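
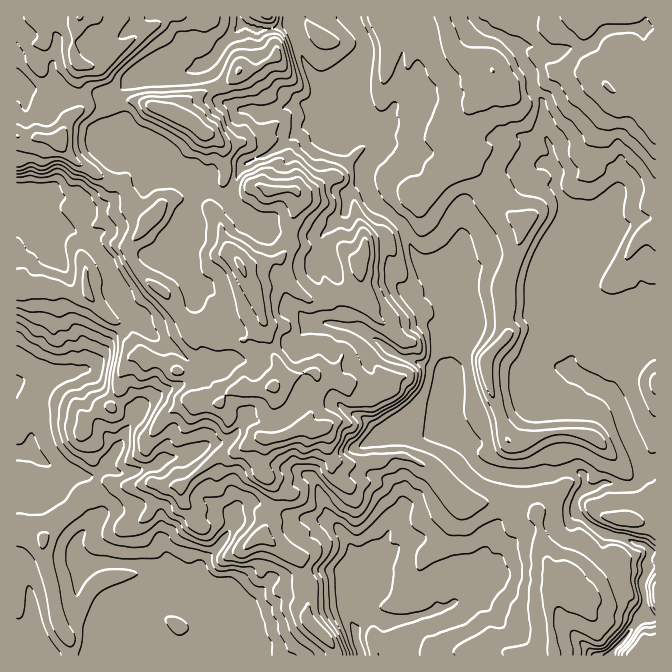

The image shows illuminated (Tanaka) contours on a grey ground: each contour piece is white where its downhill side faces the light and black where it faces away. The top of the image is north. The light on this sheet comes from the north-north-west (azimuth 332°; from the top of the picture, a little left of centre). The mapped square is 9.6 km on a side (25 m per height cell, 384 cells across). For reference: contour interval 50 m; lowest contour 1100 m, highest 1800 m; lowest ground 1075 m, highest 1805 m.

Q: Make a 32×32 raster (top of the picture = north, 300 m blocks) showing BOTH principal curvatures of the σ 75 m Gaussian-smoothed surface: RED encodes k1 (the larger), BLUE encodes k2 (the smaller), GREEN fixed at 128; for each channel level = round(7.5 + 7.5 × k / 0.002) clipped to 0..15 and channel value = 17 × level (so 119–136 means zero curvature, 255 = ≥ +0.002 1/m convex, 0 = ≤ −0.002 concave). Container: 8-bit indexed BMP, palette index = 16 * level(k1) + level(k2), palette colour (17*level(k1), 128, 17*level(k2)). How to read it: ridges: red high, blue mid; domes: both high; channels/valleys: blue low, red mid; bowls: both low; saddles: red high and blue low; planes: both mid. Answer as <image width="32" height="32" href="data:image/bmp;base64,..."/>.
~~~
<image width="32" height="32" href="data:image/bmp;base64,Qk02CAAAAAAAADYEAAAoAAAAIAAAACAAAAABAAgAAAAAAAAEAAATCwAAEwsAAAABAAAAAAAAAIAAABGAAAAigAAAM4AAAESAAABVgAAAZoAAAHeAAACIgAAAmYAAAKqAAAC7gAAAzIAAAN2AAADugAAA/4AAAACAEQARgBEAIoARADOAEQBEgBEAVYARAGaAEQB3gBEAiIARAJmAEQCqgBEAu4ARAMyAEQDdgBEA7oARAP+AEQAAgCIAEYAiACKAIgAzgCIARIAiAFWAIgBmgCIAd4AiAIiAIgCZgCIAqoAiALuAIgDMgCIA3YAiAO6AIgD/gCIAAIAzABGAMwAigDMAM4AzAESAMwBVgDMAZoAzAHeAMwCIgDMAmYAzAKqAMwC7gDMAzIAzAN2AMwDugDMA/4AzAACARAARgEQAIoBEADOARABEgEQAVYBEAGaARAB3gEQAiIBEAJmARACqgEQAu4BEAMyARADdgEQA7oBEAP+ARAAAgFUAEYBVACKAVQAzgFUARIBVAFWAVQBmgFUAd4BVAIiAVQCZgFUAqoBVALuAVQDMgFUA3YBVAO6AVQD/gFUAAIBmABGAZgAigGYAM4BmAESAZgBVgGYAZoBmAHeAZgCIgGYAmYBmAKqAZgC7gGYAzIBmAN2AZgDugGYA/4BmAACAdwARgHcAIoB3ADOAdwBEgHcAVYB3AGaAdwB3gHcAiIB3AJmAdwCqgHcAu4B3AMyAdwDdgHcA7oB3AP+AdwAAgIgAEYCIACKAiAAzgIgARICIAFWAiABmgIgAd4CIAIiAiACZgIgAqoCIALuAiADMgIgA3YCIAO6AiAD/gIgAAICZABGAmQAigJkAM4CZAESAmQBVgJkAZoCZAHeAmQCIgJkAmYCZAKqAmQC7gJkAzICZAN2AmQDugJkA/4CZAACAqgARgKoAIoCqADOAqgBEgKoAVYCqAGaAqgB3gKoAiICqAJmAqgCqgKoAu4CqAMyAqgDdgKoA7oCqAP+AqgAAgLsAEYC7ACKAuwAzgLsARIC7AFWAuwBmgLsAd4C7AIiAuwCZgLsAqoC7ALuAuwDMgLsA3YC7AO6AuwD/gLsAAIDMABGAzAAigMwAM4DMAESAzABVgMwAZoDMAHeAzACIgMwAmYDMAKqAzAC7gMwAzIDMAN2AzADugMwA/4DMAACA3QARgN0AIoDdADOA3QBEgN0AVYDdAGaA3QB3gN0AiIDdAJmA3QCqgN0Au4DdAMyA3QDdgN0A7oDdAP+A3QAAgO4AEYDuACKA7gAzgO4ARIDuAFWA7gBmgO4Ad4DuAIiA7gCZgO4AqoDuALuA7gDMgO4A3YDuAO6A7gD/gO4AAID/ABGA/wAigP8AM4D/AESA/wBVgP8AZoD/AHeA/wCIgP8AmYD/AKqA/wC7gP8AzID/AN2A/wDugP8A/4D/AIeE5YSHh4eHl4eHd3WVc/XU0LaXp6eoqKeWt6egsOD5h6P4hHaHh4iYh4d2hZb594CzhJWGh3eXhYa3lLfqsKCGxaWWdYeYh4eHd3WGpveEcpenp4V1dYaHlqeXqKjHkITWlZa3lYaWhoVzhaSW96Zzd3eXl4aGdXWGqJioltewhOZ0doSUhXWFgvajdKT2g3N2hpendnZ3dYa4qJeW2HCW6GSVppamg5TDwPnm1qfYkoWFhaaWh3WGlreGp7PAgKe3tnKl6cdy1+qgg+d1lIGhtYSWl5endYaXppSgwPb2hnantoODo5P2hXOCsqTGgNjIdWOGl8m2tqi4k9TYqIaHh4alxtb49/iEhJP41qOh+LaVdJbnl4aFhJXngIGhlZeEgqOQscCApPa1pOVxYOXV1dbV+Kd1g5KTg5NztteDk4W22ZSA+YOTccLn6MW35YBwo7WEhYaT+uilhMb4gpemhLjYpLDV5bZj1qG0tdj656FwhXZ3h4P3ldbm16WDl5eEuMb4lGDV6fbXc6WVpZKw5uaRhHeFxNVldYWFhnW3hoWUhbHlhIGylbbn6LeWtcim2PqgdoL3hXaHh4eGhciGhINicfjY9sSEYpOExramp5XG46F1kflkhnd3h4eFtnSnp3Vw5raBpae2psVihLe4pID21YST5feEdoeHh4eGhKeWhMbEcpW3p4WW6caBgYGR97aChnV09qSXhoeIh4emhqXH1oJz95WGhabWYca2p8fHhJaFdoX4dHaGl4eHdtjow+iEgfjohHV096XFpZak5nOUhYaGlvh0dneGt5eGpnRy+IDVtXWGpbb4pMZkhab5grVzhod115V1d4aVx4aXhqWysviUhoaU+KZz55WTtvm0kaaGdnaW13N3h3TGpod2haaElPiUdYXVcmTFlIGD97SQuIZ1d5fplXWHdoTFhnWmc5THpfiUx5KTpaTZx6GSgbi4hnSXtqfXg5Z1lreBcYKD9cZ0pYWEwvb59+rUtIGomKe3laaHdYSlqIZkptbG0/ejlYaFhHP0YLOlpabUg4eHh5eYl4Z2dYWnlnSm1+f5Y3V3dXOU2PfloqN0ZIandYeHh5eXl4Z0hqeWdLillfZjdHSTpff5lJWlt3R2h4Z2h4iXl4aFpnKHh6eVuIaGpea10/n42JNwcZKkdHeHhaaGd4enl5jIgJiHmKeXhJSTopGQkYKU1PW4lrXDdYeEx4Z2doeYyKGll5i4l4eltcb5+INyhIRhtvnm+ICXhXLnhoaHp7m4gMenqJeHd5W2w4SV56WEhqagptf1kbm3cfeFh6eWp5GDlYOTppiGlZalx6aWxrWmuKWA8ICmpYSjxoaHt4WDpqeXmKiElYY="/>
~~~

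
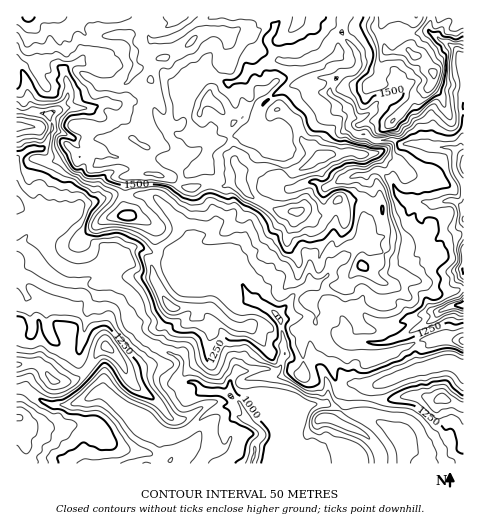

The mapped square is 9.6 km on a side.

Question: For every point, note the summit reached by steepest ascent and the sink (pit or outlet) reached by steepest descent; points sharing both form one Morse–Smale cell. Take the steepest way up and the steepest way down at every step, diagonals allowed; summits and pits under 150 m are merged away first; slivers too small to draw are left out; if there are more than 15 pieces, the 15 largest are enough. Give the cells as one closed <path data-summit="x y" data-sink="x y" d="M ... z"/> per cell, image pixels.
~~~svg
<path data-summit="28 17" data-sink="253 458" d="M346 16l-330 1 0 228 12 4 10 14 18 15 12 5 14 0 16 13 11 0 10 5 10 20 16 19 36 20 1 7-5 10 3 7 14-2 9 10 17 0 8 2 8 6 5 5 5 13 16 15 0 4-7 7-3 20 171 0 0-4-3-4-12-4 1-10-4-6-38-20 0-23 5-6 7-3 61-22 8-1 16 7-1-28-25 2-4-3-10 0-48 19-14-4-18 2-12-8-9-8-7-17 0-11-6-7-1-6 21-13 13 2 15-20 20-6 8-13 1-8-9-58-10-12-6-16 9-17-7-4-6 1-10-8 3-9-1-8-7-8-13-8 0-5 6-11 7-5 10-1 5-5-1-14-15-20z"/><path data-summit="53 381" data-sink="253 458" d="M21 246l-5 0 1 143 9 0 8 7 16 8 21 0 14-4 13-8 10 2 36 30 18 10-1 21-4 9 95-1 3-19 7-7 0-4-16-15-5-13-5-5-8-6-8-2-17 0-9-10-14 2-3-7 5-10-1-7-36-20-16-19-10-20-10-5-11 0-16-13-14 0-12-5-18-15-10-14z"/><path data-summit="28 17" data-sink="463 271" d="M371 138l-9 17 6 16 10 12 9 58-1 8-7 13-17 4 17 15 9 3 7 0 7-6 5 0 16 4 10 12 30-5 1-142-9 3-3-2-22-1-16-4-14 1-7-4-18 1z"/><path data-summit="28 17" data-sink="463 305" d="M362 266l-11 10-8 12-13-2-21 13 1 6 6 7 0 11 7 17 9 8 12 8 18-2 14 4 48-19 10 0 4 3 26-2-1-51-30 5-10-12-16-4-5 0-7 6-7 0-9-3z"/><path data-summit="17 418" data-sink="253 458" d="M26 389l-10 1 1 74 138 0 3-4 3-5 1-21-18-10-36-30-10-2-13 8-14 4-21 0-16-8z"/><path data-summit="442 398" data-sink="253 458" d="M448 361l-39 11-37 15-5 6 0 23 38 20 4 6 0 9 11 5 4 8 40-1 0-94z"/><path data-summit="414 56" data-sink="253 458" d="M384 16l-38 1-4 16 15 20 1 14-5 5-10 1-7 5-6 11 0 5 13 8 8 10-3 15 10 8 6-1 7 4 6-6 9-5 33-35 11-5 4-7 0-7-14-16-6-1-5-6-13 2-10-2-5-18z"/><path data-summit="414 56" data-sink="463 305" d="M461 16l-76 0-4 11 4 21 3 4 21-2 5 6 12 5 4 9 4 3-3 14 10 8 3 11 5 8 15-2 0-90-2-1z"/><path data-summit="414 56" data-sink="463 271" d="M431 85l-12 7-11 13-22 22-9 5-5 7 3 2 18-1 7 4 14-1 16 4 22 1 3 2 8-3 1-34-15 1-5-8-3-11z"/>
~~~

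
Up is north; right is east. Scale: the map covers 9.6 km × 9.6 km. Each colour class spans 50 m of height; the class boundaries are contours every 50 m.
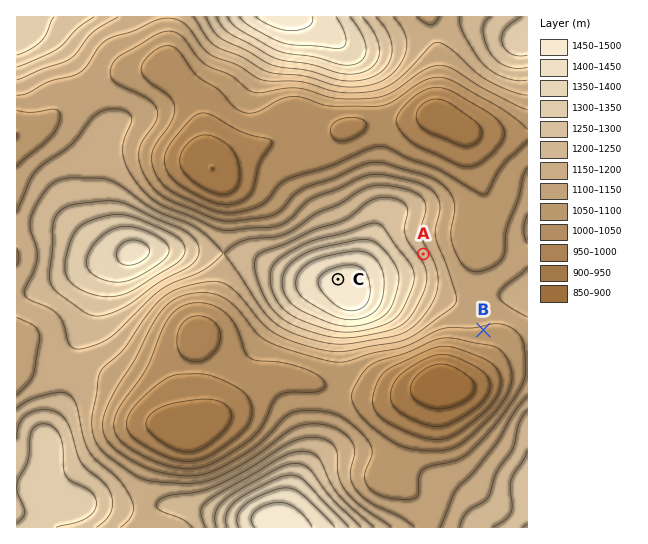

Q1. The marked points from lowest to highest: B A C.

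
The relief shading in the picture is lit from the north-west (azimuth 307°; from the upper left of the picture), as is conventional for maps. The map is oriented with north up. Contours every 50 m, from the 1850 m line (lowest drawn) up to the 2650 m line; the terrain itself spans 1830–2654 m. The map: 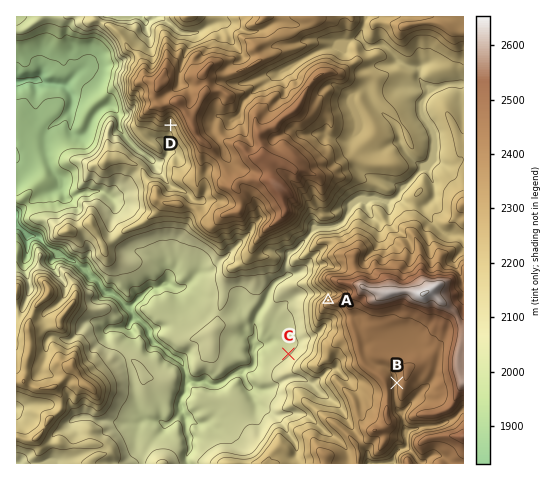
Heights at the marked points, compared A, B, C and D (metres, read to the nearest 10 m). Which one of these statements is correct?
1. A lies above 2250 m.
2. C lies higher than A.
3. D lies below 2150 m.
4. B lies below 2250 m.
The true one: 1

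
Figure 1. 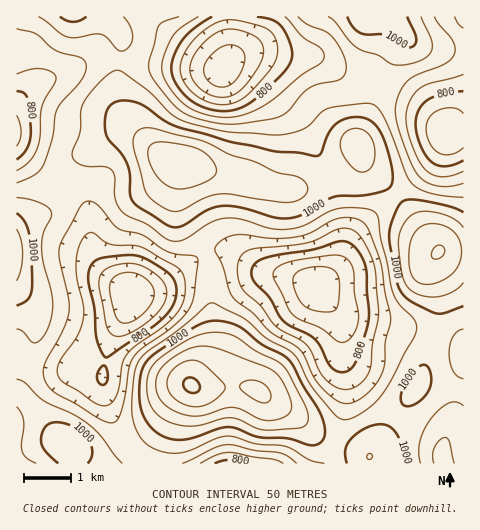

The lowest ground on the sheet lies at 620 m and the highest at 1210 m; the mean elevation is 930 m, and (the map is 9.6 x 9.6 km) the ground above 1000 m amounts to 23.5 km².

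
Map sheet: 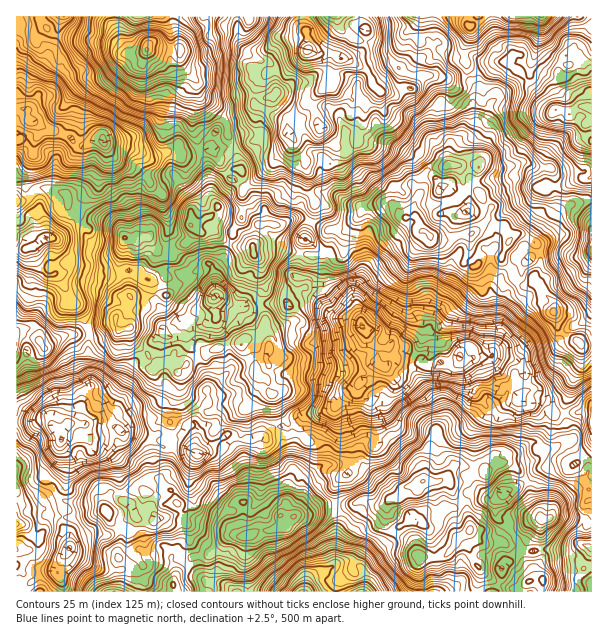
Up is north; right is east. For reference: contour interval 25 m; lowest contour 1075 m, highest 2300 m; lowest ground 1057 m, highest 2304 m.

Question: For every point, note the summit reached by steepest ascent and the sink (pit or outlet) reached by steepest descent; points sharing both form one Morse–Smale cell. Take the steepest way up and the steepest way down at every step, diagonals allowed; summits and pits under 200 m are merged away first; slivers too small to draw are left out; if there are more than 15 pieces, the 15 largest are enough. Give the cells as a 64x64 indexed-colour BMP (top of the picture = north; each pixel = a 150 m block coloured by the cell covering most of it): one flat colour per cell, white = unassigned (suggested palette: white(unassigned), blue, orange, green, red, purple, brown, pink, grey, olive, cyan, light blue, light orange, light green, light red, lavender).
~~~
<image width="64" height="64" href="data:image/bmp;base64,Qk12CAAAAAAAAHYAAAAoAAAAQAAAAEAAAAABAAQAAAAAAAAIAAATCwAAEwsAABAAAAAAAAAA////ALR3HwAOf/8ALKAsACgn1gC9Z5QAS1aMAMJ34wB/f38AIr28AM++FwDox64AeLv/AIrfmACWmP8A1bDFAAAABmZmYAAAAN3d3d3d3d0AAAAO7u7u7u7oiIiIiIiIAAAGZmZgAAAA3d3d3d3d3dAAAA7u7u7u7uiIiIiIiIAAAAZmZmAAAADd3d3d3d3d3dAA7u7u7u7u6IiIiIiIgAAABmZmYAAAAA3d3d3d3d3d3u7u7u7u7u7oiIiIiIiAAAAAZmZgAAAAAADd3d3d3d3e7u7u7oiI7oiIiIiIiIgAAABmZmYAAAAAAA3d3d3d3d3u7u7uiIiOiIiIiIiIgAAAAGZmZgAAAAAAAAbd3d3d3e7u7oiIiIiIiIiIiIiAAAAGZmZgAAAAAABmBmZm3d3d7u7oiIiIiIiIiIiIiIAAAAZmZgAAAAAGZmYGZmYN3d3u7uiIiIiIiIiIiACAAAAABmZmAAAAAGZmZgZmZgAAAO7u6IiIiIiIiIiIAAAAAAAGZmYAAAAAZmZmZmZmAAAAVVVViIiIiIiIiIAAAAAAAAZmZmZmAAZmZmZmZmYAAABVVVVYiIiIiIiIgAAAAAAAAGZmZmZgZmZmZmZmZgAAAFVVVVVVWIiIiIiAAAAAAAAAZmZmZmZmZmZmZmZmYAAABVVVVVVViIiIiAAAAAAAAABmZmZmZmZmZmZmZmYAAAAFVVVVVVVVVVWIgAAAAAAABmZmZmZmZmYGZmZmZgAAAAVVVVVVVVVVVVWIAAAAAAAGZmZmZmYAAABmZmZmAAAABVVVVVVVVVVVVVhQAAAAAAAGZmZmmQAAAAAACWAAAAAFVVVVVVVVVVVVVVAAAAAAAAmZmZmZAAkAAAAJm7AAAFVVVVVVVVVVVVVVVQAAAAAACZmZmZmZmQAAAAmbuwAAVVVVVVVVVVVVVVVVAAAAAAAJmZmZmZmZkAAAmZu7u7VVVVVVVVVVVVVVVVEREQAAAACZmZmZmZmZAAmZm7u7u1VVVVVVVVVVAFURERERAAAAAJmZmZmZmZmZmZm7u7u7u1VVVVVVVVAAUBEREREAAAAAmZmZmZmZmZmZmbu7u7u7VVVVVVVVAAUAAREREQAAAACZmZmZmZmZmZmQu7u7u7u1VVVVVVUAVQARERERAAAAAJmZmZmaqZmZmZALu7u7u7sAVREREABQABEREREAAAAAmZmZmqqqqZmZkAu7u7u7uwAREREREREREREREQAAAACZmZqqqqqqqpkAC7u7u7u7EREREREREREREREXAAAAAAmZmqqqqqqqqqALu7u7u7ERERERERERERERF3cAAAAAAJqqqqCqqqqqqru7u7u7ERERERERERERERF3dwAAAAAACqqqqqqqqqqqu7u7uxEREREREREREREREXd3AAAAAAAAqqqqqqqqqqu7u7sBERERERERERERERERd3cAAAAAAAAKqqqqqqqqq7sAABERERERERERERERERd3dwAAAAAAAAAACqqqqqqru7AAERERERERERERERERd3d3AAAAAAAAAAAKqqqqqqu7sAEREREREREREREREUF3d3cAAAAAAAAAAKqqqqqqq7uxEREREREREREREREURHd3dwAAAAAAAAAAqqqqqqqru7ERERERERERERFBEUREd3d3AAAAAAAAAACqqqqqqqu7u0QREREREREREURERER3d3cAAAAAAMAADMqqqqqv////RBERERERERERRERERHd3dwAAAADMzMzMzMqqr/////9EQRERERERREFERERHd3d3AAAAAMzMzMzMzP////////REQRERERREREREd3d3d3cAAAAADMzMzMzMz///////9EREERERRERERHd3d3d3dwAAACzMzMzMzMzM///////0REQREURERERER3d3d3d3AAAALMzMzMzMzMz///////RERERERERERER3d3d3d3ciAAIiLMzMzMzMzP//////9ERERERERERER3d3d3d3dyIiIiIszMzCLMzM//T///9ERERERERERERHd3d3cAB3IiIiIizMzCIiLMzERE///0REREREREREREd3d3dwAAAiIiIiIswiIiIszMAERP//RERERERERER3R3d3d3AAACIiIiIiwiIiIizMAERET/9ERERERERERHd3d3d3cAAAIiIiIiIiIiIiIiIgRERE9ERENEREREREd3d3d3d3AAAiIiIiIiIiIiIiIiIzMzNEREMzRERERERHd3d3d3dwACIiIiIiIiIiIiIiIjMzMzNEMzNERERERERHd3d3d3dwIiIiIiIiIiIiIiIjMzMzMzMzMzREREREREd3d3d3d3AiIiIiIiIiIiIiIjMzMzMzMzMzNERERERER3d3d3cAACIiIiIiIiIiIiIjMzMzMzMzMzM0REREM0RHd3d3cAAAIiIiIiIiIiIiIjMzMzMzMzMzMzMzREMzREd3d3cAAAAiIiIiIiIiIiIiMzMzMzMzMzMzMzMzMzNER3d3cAAAACIiIiIiIiIiIiMzMzMzMzMzMzMwAzMwAAAHd3cAAAAAIiIiIiIiIiIiIzMzMzMzMzMzMwAAMzAAAAB3cAAAAAAiIiIiIiIiIiIzMzMzMzMzMzMwAAAAMAAAAAAAAAAAACIiIiIiIjMyIjMzMzMzMzMzMzMwAAAzAAAAAAAAAAAAIiIiIiIiMzMzMzMzMzMzMzMzMzAAAAAAAAAAAAAAAAAiIiIiIiMzMzMzMzMzMzMzMzMzMAAAAAAAAAAAAAAAACIiIiIiIzMzMzMzMzMzMzMzMzMAAAAAAAAAAAAAAAAA"/>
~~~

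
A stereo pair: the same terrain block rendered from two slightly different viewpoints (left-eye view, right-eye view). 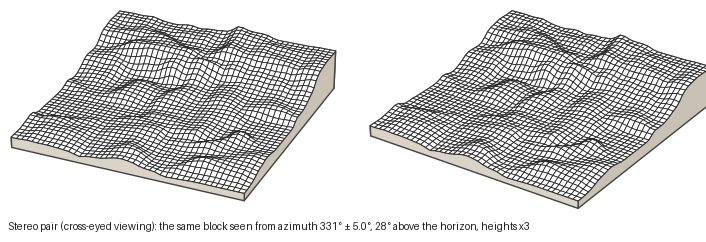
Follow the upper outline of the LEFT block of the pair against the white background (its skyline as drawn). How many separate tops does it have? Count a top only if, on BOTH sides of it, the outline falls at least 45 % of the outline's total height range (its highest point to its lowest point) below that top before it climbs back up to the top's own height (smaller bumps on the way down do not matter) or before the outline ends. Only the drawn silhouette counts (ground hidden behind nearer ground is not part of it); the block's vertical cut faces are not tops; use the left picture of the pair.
0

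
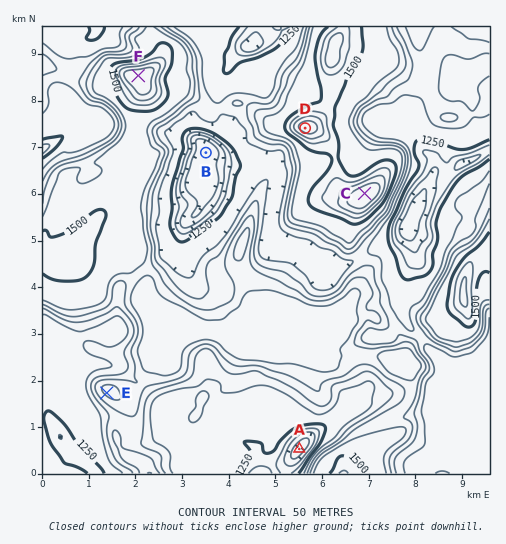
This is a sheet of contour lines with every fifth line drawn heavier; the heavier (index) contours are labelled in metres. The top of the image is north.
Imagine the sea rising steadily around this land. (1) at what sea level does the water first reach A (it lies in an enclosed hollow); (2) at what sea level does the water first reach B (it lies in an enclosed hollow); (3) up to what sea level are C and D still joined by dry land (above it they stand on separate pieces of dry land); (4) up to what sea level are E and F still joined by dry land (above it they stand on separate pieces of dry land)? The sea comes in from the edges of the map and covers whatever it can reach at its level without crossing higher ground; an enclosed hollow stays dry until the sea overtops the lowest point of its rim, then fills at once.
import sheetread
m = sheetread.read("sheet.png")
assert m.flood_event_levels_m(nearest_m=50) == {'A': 1200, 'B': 1300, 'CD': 1500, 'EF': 1400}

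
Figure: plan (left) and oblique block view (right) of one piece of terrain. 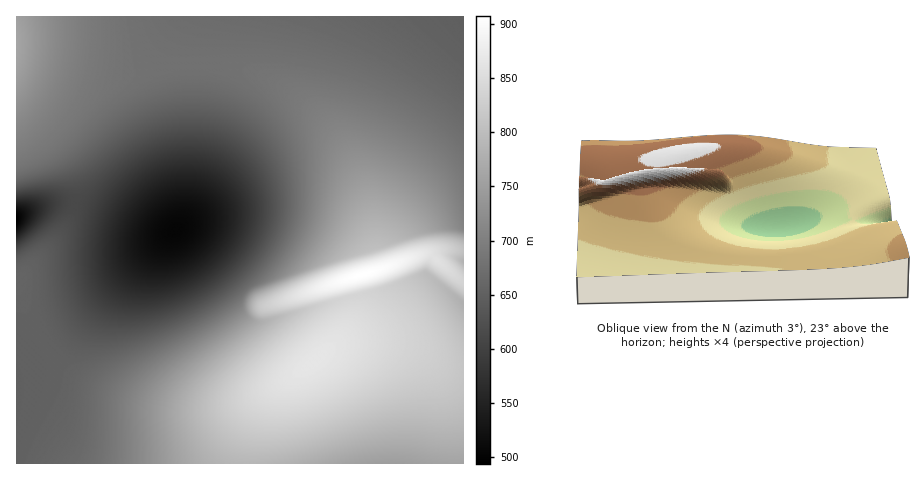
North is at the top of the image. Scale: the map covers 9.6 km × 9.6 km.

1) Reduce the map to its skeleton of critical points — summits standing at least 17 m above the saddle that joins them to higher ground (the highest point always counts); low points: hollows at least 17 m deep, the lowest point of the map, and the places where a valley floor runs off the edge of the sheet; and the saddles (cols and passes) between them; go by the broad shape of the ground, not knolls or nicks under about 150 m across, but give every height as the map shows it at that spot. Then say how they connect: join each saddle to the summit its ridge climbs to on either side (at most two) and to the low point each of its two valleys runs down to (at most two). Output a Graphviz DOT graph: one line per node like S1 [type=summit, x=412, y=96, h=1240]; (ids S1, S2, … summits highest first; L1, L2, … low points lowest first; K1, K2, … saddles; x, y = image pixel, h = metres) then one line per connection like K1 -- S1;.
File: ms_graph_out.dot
graph terrain {
  S1 [type=summit, x=363, y=274, h=907];
  S2 [type=summit, x=315, y=361, h=866];
  S3 [type=summit, x=17, y=45, h=762];
  L1 [type=low, x=17, y=220, h=494];
  L2 [type=low, x=175, y=230, h=504];
  L3 [type=low, x=461, y=19, h=648];
  L4 [type=low, x=390, y=463, h=750];
  L5 [type=low, x=463, y=304, h=778];
  K1 [type=saddle, x=349, y=300, h=841];
  K2 [type=saddle, x=248, y=463, h=790];
  K3 [type=saddle, x=187, y=63, h=677];
  K4 [type=saddle, x=75, y=203, h=612];
  K1 -- S1;
  K1 -- S2;
  K1 -- L2;
  K1 -- L5;
  K2 -- S2;
  K2 -- L2;
  K2 -- L4;
  K3 -- S1;
  K3 -- S3;
  K3 -- L2;
  K3 -- L3;
  K4 -- S3;
  K4 -- L1;
  K4 -- L2;
}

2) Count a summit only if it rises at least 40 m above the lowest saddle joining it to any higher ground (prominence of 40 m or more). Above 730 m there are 1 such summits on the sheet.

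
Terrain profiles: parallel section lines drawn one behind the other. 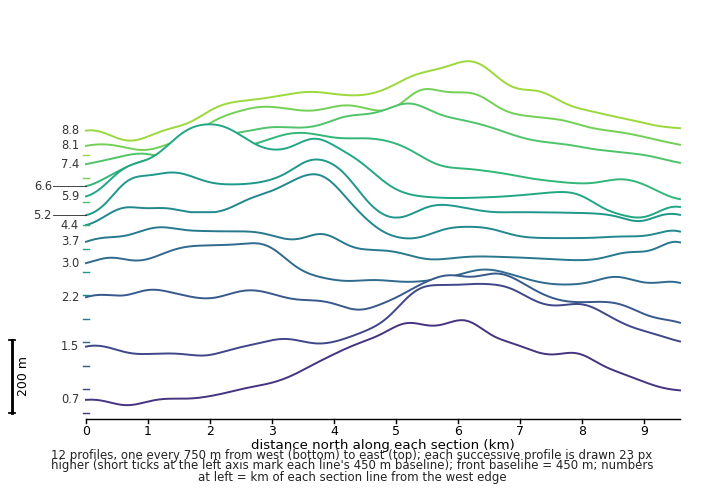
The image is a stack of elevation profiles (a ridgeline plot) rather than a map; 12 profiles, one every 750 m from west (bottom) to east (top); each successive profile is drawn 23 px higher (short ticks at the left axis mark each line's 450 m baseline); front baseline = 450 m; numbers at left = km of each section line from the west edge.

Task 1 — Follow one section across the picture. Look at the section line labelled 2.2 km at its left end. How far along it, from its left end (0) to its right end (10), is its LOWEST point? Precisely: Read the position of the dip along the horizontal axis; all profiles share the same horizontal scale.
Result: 10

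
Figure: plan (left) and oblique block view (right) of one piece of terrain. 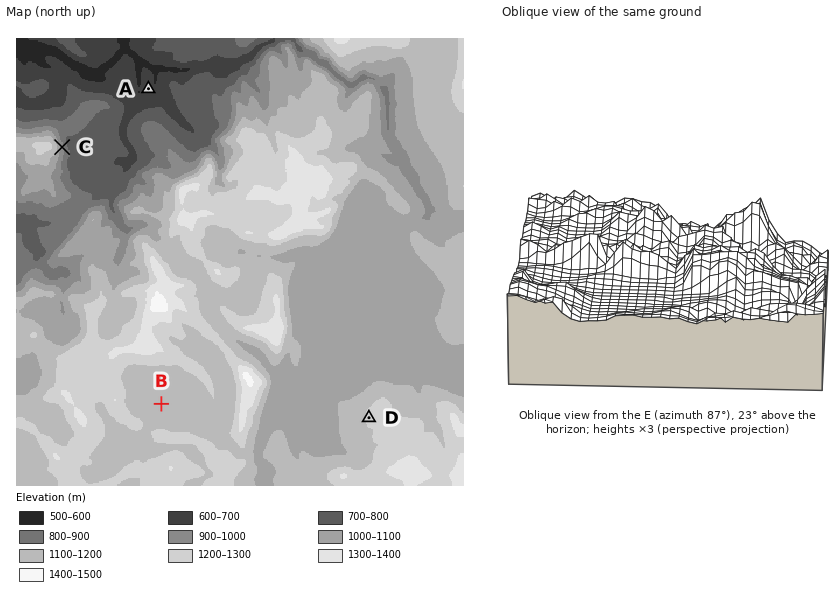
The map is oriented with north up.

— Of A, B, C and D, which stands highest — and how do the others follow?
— D B C A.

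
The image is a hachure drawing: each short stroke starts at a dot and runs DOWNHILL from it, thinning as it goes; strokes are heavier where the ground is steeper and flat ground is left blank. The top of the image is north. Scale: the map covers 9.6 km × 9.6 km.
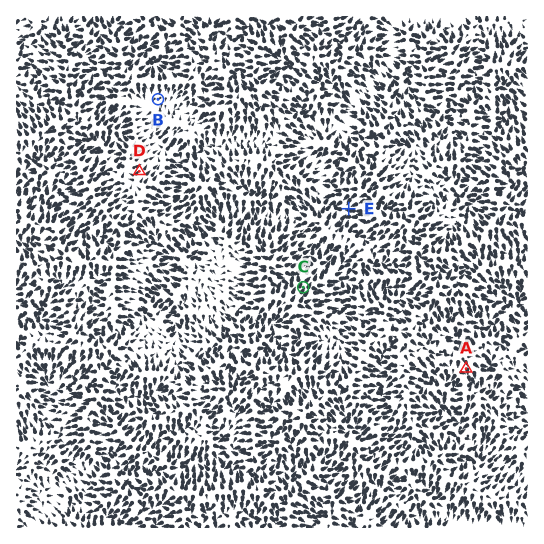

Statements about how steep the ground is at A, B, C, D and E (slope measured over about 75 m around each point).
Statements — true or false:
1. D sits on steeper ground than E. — false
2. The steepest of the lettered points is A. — false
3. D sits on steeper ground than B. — true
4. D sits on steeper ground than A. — false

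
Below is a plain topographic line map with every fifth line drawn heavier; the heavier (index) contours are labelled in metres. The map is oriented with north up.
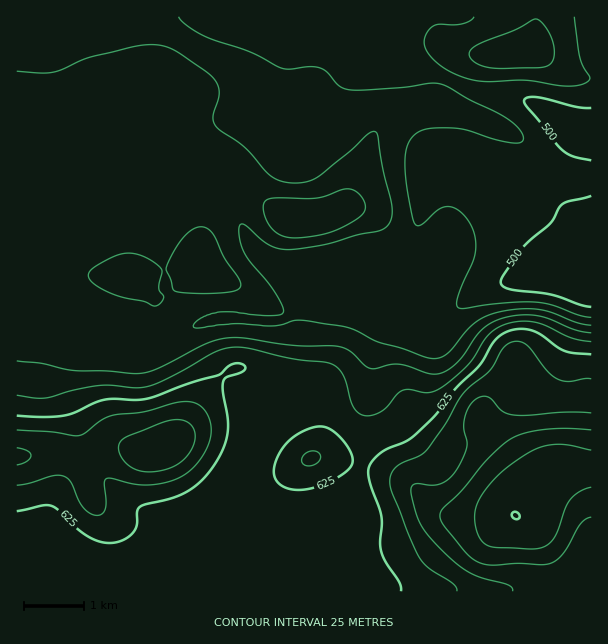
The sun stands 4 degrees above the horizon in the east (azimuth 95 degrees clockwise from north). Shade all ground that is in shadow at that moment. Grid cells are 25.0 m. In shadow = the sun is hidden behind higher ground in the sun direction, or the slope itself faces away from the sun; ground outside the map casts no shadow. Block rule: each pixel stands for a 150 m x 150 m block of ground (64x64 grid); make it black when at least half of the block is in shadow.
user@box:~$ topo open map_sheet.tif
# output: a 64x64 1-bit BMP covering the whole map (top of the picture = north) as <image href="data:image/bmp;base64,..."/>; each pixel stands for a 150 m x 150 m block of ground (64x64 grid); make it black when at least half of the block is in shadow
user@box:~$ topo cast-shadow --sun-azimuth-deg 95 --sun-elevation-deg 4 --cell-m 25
<image width="64" height="64" href="data:image/bmp;base64,Qk0+AgAAAAAAAD4AAAAoAAAAQAAAAEAAAAABAAEAAAAAAAACAAATCwAAEwsAAAIAAAAAAAAA////AAAAAAAAAAAAAAAAAAAAAAAAAAAAAAAAAAAAAAAAAAAAAAAAAAAAAAAAAAAAAAAAAAAAAAAAAAAAADwAAAAAAAAA/AAAAAAAAAH4AAAAAAAAAfgAAAAAAAAB8AAAAAAAAAPg4AAAAAAAAeDwAAAAAAAAwPAAAAAAAAAAMAAAAAAAAAAAAAAAAAAAAAAAAAAAAAAPAAAAAAAAAA+AAAAAAAAAH8AAAAAAAAAfwAAAAAAAAA/gAAAAAAAAD+AAAAAAAAAH8AAAAAAAAAf4AAAAAAAAB/wAAAAYAAAP/AAAAAAAAB/8AAAAAAAAD/4AAAAAAAAH/gAAAAAAAAD+AAAAAAAAAAAAAAAAAAAAAAAAAAAAAAAAAAAAAAAAAAAAAAAAAAAAAAAAAAAAAAAAAAAAAAAAAAAAAAAAAAAAAAAAAAAAAAAAAAAAADgAAAAAAAAAMAAAAAAAAAAAAAAAAAAAAAAAAAAAAAAAAAAAAAAAAAAAAAAAAAAAAAAAAAAAAAAAAAAAAAAAAAAAAAAAAAAAAAAAAAAAAAAAAAAAAAAAAAAAAAAAAAAAAAAAAAAAAAAAAAAAAAAAAAAAAAAAAAAAAAAAAAAAAAAAAAAAAAAAAAAAAAAAAAAAAAAAAAAAAAAAAAAAAAAAAAAAAAAAAAAAAAAAAAAAAAAAAAAAAAAAAAAAAAAAAA=="/>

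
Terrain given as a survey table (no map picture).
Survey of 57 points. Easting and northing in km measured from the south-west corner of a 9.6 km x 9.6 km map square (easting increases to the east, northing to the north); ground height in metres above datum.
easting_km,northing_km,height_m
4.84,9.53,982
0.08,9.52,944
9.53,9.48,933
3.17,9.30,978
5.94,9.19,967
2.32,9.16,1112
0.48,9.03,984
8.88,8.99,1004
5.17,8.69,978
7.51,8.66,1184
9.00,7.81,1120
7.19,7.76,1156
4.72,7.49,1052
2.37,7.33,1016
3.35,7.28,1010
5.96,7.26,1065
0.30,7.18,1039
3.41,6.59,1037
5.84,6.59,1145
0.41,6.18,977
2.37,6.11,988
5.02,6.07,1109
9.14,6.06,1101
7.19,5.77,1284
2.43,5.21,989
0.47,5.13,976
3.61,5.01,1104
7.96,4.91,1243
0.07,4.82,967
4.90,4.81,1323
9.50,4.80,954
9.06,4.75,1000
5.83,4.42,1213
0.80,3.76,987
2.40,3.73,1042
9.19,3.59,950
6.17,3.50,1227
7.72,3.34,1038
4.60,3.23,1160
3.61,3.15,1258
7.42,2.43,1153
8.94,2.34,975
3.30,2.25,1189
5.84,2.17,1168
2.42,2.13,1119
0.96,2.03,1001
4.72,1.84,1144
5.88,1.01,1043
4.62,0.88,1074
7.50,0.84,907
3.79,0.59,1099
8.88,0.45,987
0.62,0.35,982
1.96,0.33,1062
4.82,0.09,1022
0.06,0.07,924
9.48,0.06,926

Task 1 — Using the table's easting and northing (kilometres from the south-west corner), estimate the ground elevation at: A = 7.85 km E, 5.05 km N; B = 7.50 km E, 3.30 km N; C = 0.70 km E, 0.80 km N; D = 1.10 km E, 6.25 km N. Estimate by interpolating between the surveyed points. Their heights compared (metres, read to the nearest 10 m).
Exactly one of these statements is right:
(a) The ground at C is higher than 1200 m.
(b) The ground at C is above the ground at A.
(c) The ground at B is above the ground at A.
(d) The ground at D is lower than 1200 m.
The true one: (d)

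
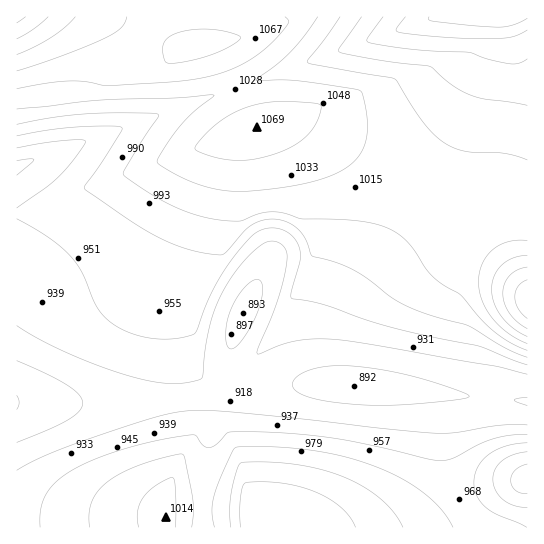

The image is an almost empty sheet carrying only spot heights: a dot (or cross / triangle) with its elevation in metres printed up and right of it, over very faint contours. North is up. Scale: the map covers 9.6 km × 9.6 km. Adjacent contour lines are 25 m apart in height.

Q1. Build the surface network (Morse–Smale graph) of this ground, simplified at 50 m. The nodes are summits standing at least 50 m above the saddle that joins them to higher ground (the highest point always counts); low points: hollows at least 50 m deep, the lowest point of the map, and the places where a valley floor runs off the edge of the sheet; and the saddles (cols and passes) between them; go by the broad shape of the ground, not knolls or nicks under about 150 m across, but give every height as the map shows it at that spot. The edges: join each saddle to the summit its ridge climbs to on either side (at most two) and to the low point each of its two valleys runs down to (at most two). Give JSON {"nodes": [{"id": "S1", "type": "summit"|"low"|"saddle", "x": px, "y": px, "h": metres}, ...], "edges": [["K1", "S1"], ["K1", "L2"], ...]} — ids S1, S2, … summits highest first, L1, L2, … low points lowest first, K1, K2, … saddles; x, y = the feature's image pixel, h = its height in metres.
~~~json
{"nodes": [
{"id": "S1", "type": "summit", "x": 17, "y": 17, "h": 1159},
{"id": "S2", "type": "summit", "x": 527, "y": 301, "h": 1119},
{"id": "S3", "type": "summit", "x": 275, "y": 523, "h": 1045},
{"id": "S4", "type": "summit", "x": 527, "y": 479, "h": 1037},
{"id": "L1", "type": "low", "x": 17, "y": 403, "h": 874},
{"id": "L2", "type": "low", "x": 499, "y": 17, "h": 877},
{"id": "K1", "type": "saddle", "x": 426, "y": 191, "h": 1009},
{"id": "K2", "type": "saddle", "x": 467, "y": 509, "h": 969},
{"id": "K3", "type": "saddle", "x": 183, "y": 398, "h": 921},
{"id": "K4", "type": "saddle", "x": 494, "y": 398, "h": 900}],
"edges": [["K1", "S1"], ["K1", "S2"], ["K1", "L1"], ["K1", "L2"], ["K2", "S3"], ["K2", "S4"], ["K2", "L1"], ["K3", "S1"], ["K3", "S3"], ["K3", "L1"], ["K4", "S2"], ["K4", "S4"], ["K4", "L1"]]}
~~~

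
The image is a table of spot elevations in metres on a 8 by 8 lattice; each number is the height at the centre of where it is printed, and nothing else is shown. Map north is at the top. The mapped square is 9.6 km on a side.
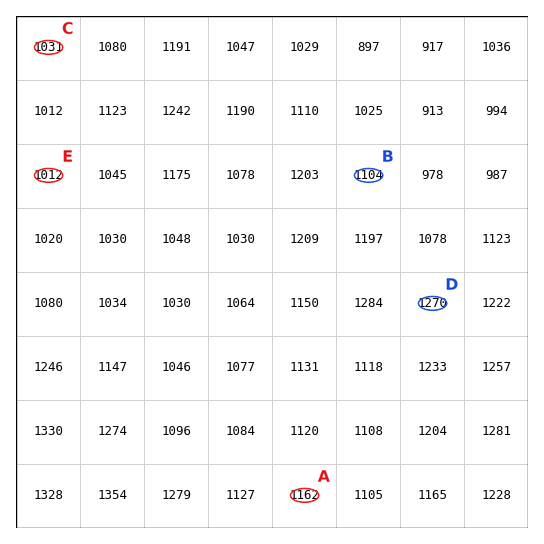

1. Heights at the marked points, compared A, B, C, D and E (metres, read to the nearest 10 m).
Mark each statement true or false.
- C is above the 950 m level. true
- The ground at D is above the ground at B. true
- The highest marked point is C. false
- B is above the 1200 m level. false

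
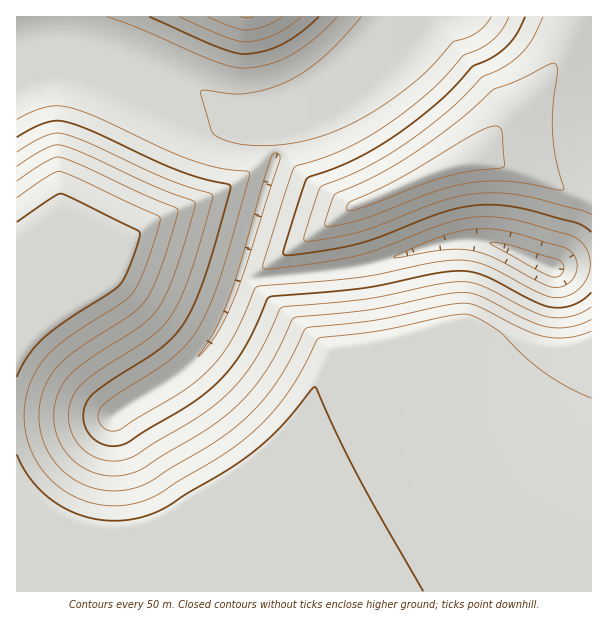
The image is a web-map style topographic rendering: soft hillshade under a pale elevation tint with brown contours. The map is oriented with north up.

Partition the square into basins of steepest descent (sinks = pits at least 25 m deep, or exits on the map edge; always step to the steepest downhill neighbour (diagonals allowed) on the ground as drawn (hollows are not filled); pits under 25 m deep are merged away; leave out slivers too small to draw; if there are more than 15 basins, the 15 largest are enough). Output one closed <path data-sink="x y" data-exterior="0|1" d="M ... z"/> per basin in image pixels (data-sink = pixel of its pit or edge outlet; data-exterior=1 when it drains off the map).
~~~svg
<path data-sink="453 17" data-exterior="1" d="M576 16l-560 1 1 563 118-45 30-13 75-48 21-17 25-25 27-37 18-36 0-6-69-60-4-14 1-7 89-64 87-38 23-7 12-1 16-16 19-27 20-17 23-27 18-33z"/><path data-sink="551 267" data-exterior="0" d="M591 16l-14 1-11 25-18 33-12 15-31 29-19 27-16 16-12 1-23 7-87 38-89 64-1 7 4 14 69 60 0 6-18 36-27 37-25 25-21 17-75 48-30 13-114 42-5 4 1 11 575-1z"/>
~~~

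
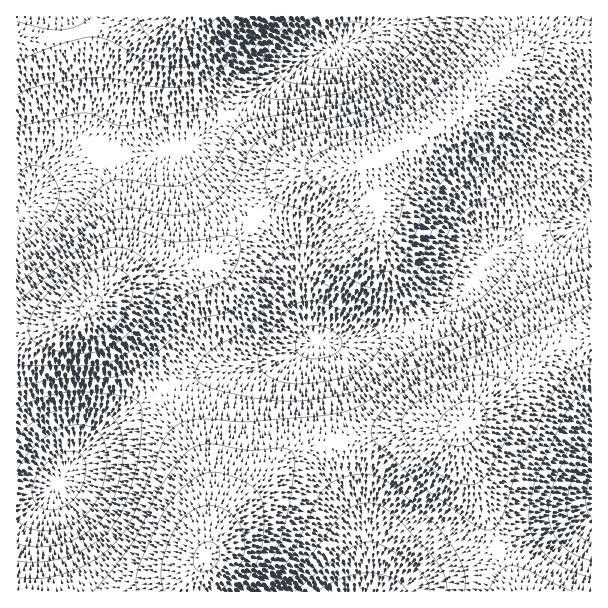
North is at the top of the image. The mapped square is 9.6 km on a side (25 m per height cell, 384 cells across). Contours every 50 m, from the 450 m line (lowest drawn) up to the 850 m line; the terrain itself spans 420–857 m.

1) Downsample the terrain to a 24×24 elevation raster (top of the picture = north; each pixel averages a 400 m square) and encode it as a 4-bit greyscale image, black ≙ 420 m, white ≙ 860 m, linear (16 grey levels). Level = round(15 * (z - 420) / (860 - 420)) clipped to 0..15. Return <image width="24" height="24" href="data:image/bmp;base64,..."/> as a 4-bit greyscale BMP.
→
<image width="24" height="24" href="data:image/bmp;base64,Qk2WAQAAAAAAAHYAAAAoAAAAGAAAABgAAAABAAQAAAAAACABAAATCwAAEwsAABAAAAAAAAAAAAAAABEREQAiIiIAMzMzAERERABVVVUAZmZmAHd3dwCIiIgAmZmZAKqqqgC7u7sAzMzMAN3d3QDu7u4A////AIiZrO7slkMjRXmqmFZorN/9qGREVomZdjNFi97tuXZVaJmYZCEkac3cuYdmiaqYUxASWKzLuoh4mruoZCESV5qqqpmZvMypdUMjV4mZmZmazd26hlREVnd3d3iKvd3Kl4d3d2ZmVVVoq8y7qKqqmHZlQzNGeKq7qrzcuYdmQyNFZniaqr3u25iHVDRWZVZ4mpzu3KmYdVZ4dURXeHm927qph3iahkRFZleauqqpmIm7l1RFVEVomYiZmZq8qGVVRERWd3eJmrvMuXZmVEVWZmZ4q7zMy5h3ZVVWZVVnmrvMzLqYdmZmZmZmeImrzNyph3d3d3dlVVVoq8y6mJiIiZl2QiI1ebzLqamZmruXQhATV5vMuqmqrN3JYyESNYq7ug=="/>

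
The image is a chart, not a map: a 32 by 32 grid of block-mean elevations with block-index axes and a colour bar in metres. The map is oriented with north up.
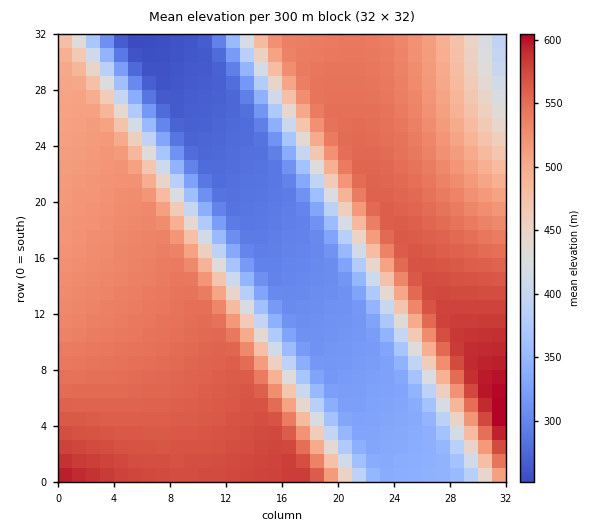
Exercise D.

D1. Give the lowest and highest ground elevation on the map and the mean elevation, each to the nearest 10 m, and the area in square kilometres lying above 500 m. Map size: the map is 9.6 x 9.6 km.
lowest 250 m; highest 610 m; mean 460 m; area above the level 50.8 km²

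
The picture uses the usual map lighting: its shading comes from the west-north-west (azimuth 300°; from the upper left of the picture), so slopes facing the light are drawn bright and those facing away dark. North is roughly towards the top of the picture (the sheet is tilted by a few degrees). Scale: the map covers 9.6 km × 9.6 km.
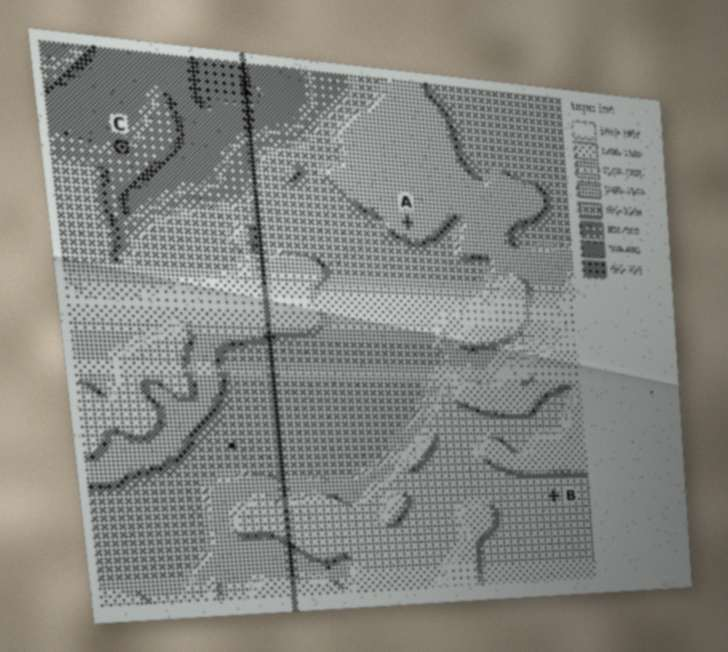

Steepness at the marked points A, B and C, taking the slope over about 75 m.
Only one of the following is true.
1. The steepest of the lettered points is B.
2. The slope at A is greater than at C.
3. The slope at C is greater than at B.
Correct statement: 3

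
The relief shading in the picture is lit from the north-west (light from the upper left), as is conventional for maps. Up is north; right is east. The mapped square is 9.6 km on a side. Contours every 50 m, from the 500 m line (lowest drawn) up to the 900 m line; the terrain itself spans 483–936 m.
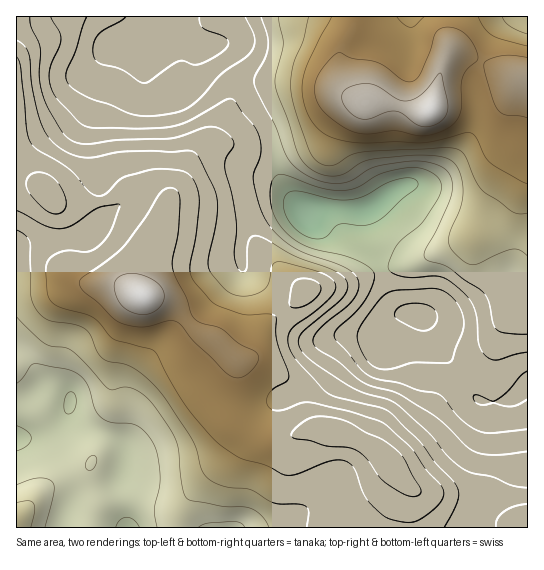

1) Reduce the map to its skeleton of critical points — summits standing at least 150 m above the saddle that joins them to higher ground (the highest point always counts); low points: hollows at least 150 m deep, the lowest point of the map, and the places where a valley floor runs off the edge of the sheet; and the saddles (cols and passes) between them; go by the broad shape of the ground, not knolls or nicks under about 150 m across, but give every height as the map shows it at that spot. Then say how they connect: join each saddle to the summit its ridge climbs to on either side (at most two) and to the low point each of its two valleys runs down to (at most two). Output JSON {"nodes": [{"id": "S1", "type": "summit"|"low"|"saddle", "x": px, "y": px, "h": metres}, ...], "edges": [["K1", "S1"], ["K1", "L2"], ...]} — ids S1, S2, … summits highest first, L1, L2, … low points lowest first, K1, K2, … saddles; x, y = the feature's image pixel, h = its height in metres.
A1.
{"nodes": [
{"id": "S1", "type": "summit", "x": 143, "y": 297, "h": 936},
{"id": "S2", "type": "summit", "x": 431, "y": 110, "h": 933},
{"id": "L1", "type": "low", "x": 419, "y": 317, "h": 483},
{"id": "L2", "type": "low", "x": 127, "y": 527, "h": 585},
{"id": "K1", "type": "saddle", "x": 383, "y": 523, "h": 798},
{"id": "K2", "type": "saddle", "x": 261, "y": 119, "h": 643}],
"edges": [["K1", "S1"], ["K1", "L1"], ["K1", "L2"], ["K2", "S1"], ["K2", "S2"], ["K2", "L1"]]}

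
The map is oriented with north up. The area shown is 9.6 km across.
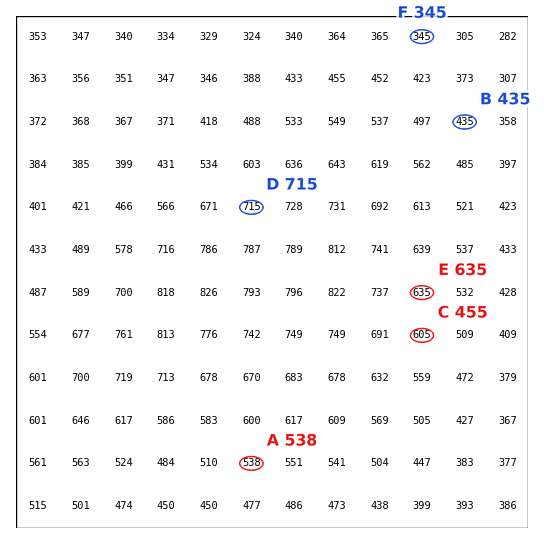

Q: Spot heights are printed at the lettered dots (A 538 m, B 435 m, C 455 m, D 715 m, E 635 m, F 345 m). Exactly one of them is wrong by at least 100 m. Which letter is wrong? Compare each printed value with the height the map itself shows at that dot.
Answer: C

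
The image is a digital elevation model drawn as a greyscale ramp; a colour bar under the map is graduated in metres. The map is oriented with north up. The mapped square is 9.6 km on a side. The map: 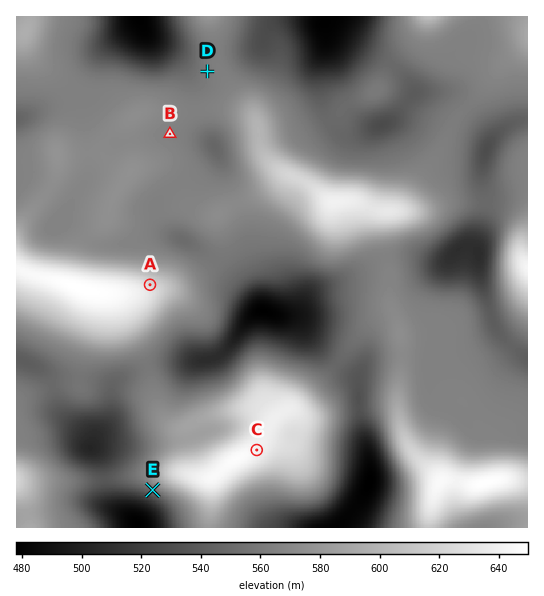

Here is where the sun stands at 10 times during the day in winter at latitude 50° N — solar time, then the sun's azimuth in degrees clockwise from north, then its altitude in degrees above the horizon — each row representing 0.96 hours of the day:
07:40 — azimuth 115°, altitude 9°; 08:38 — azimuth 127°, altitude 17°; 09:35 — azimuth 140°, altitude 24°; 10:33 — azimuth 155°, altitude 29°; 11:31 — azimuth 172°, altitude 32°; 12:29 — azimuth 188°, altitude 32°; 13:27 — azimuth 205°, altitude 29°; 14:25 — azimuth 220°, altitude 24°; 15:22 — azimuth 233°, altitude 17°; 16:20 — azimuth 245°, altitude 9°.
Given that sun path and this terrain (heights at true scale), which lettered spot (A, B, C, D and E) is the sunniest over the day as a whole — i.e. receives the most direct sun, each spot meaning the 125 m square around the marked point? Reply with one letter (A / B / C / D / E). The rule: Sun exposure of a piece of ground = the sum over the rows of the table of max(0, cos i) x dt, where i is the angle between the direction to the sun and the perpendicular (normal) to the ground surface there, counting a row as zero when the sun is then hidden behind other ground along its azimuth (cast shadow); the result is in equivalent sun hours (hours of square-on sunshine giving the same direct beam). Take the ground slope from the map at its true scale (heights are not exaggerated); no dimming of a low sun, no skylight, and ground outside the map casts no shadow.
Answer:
E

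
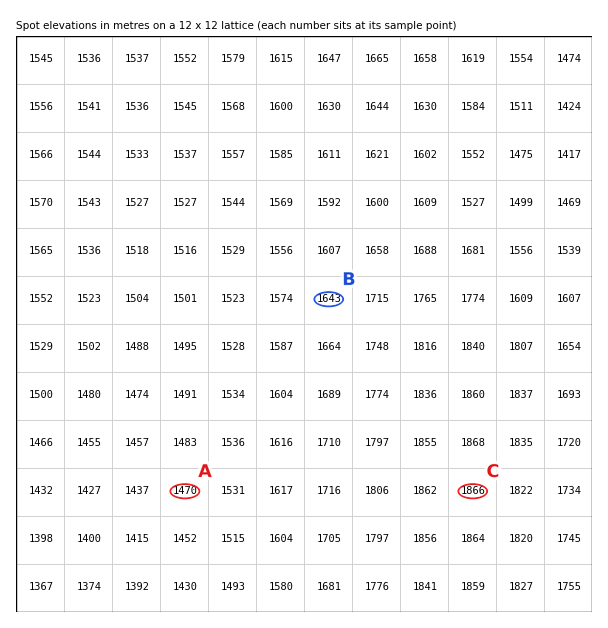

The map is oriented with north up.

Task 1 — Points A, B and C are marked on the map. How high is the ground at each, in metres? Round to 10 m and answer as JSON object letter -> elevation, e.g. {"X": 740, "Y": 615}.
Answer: {"A": 1470, "B": 1640, "C": 1870}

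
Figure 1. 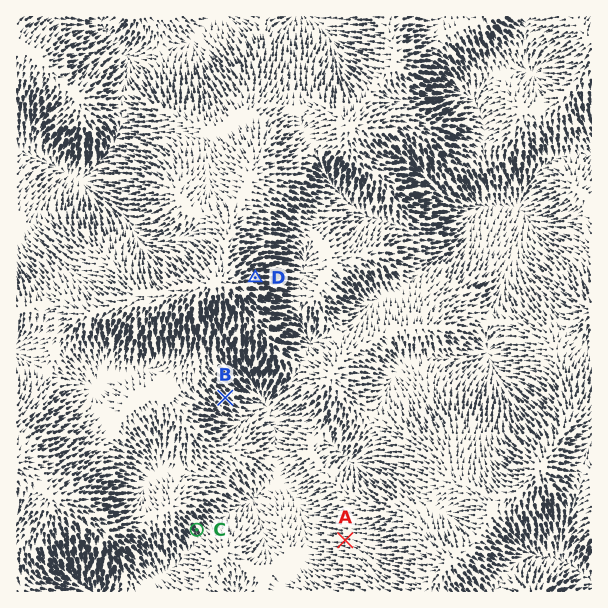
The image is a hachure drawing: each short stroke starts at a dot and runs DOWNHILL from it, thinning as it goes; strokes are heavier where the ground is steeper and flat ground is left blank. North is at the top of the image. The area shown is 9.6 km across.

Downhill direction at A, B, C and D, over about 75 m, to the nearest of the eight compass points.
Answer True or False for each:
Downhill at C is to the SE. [True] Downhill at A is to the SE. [False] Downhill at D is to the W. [False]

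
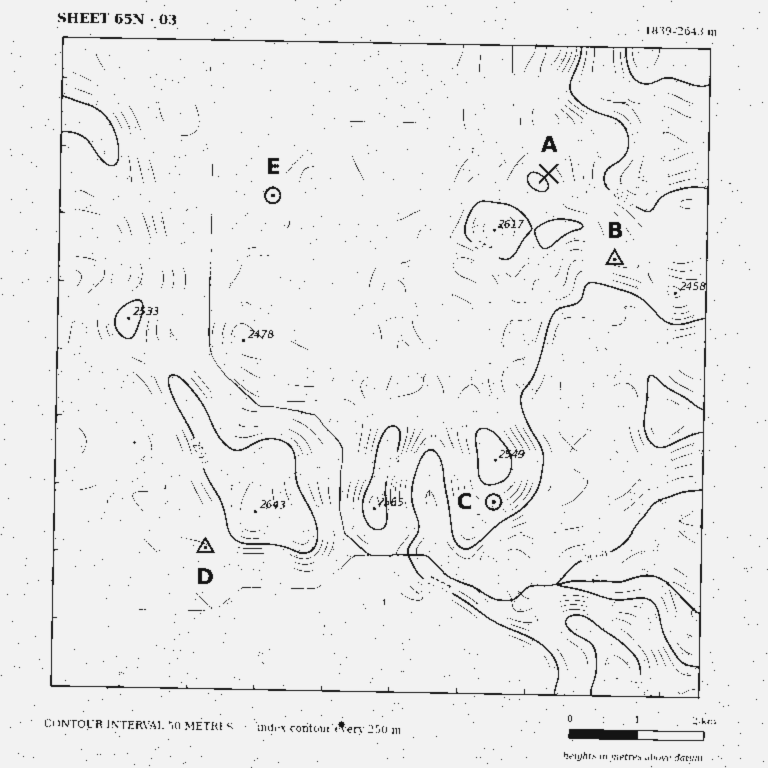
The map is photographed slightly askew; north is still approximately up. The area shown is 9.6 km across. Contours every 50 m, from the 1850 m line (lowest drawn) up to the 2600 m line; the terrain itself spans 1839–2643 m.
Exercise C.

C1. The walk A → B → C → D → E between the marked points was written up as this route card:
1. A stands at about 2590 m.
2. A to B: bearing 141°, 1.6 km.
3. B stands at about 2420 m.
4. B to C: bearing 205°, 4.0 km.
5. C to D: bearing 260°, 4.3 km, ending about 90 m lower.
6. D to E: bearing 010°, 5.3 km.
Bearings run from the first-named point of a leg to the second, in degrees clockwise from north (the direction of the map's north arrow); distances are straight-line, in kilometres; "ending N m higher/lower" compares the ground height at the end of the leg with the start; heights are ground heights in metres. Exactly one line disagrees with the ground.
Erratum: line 1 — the height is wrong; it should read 2480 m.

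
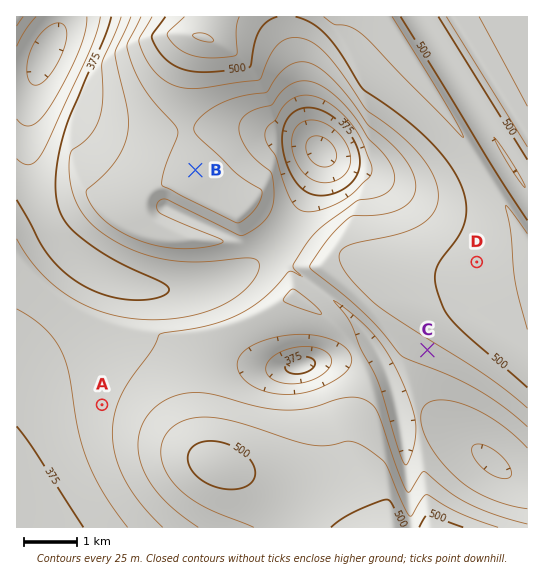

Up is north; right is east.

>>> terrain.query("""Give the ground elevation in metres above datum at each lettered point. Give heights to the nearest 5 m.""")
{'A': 415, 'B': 460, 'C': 465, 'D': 510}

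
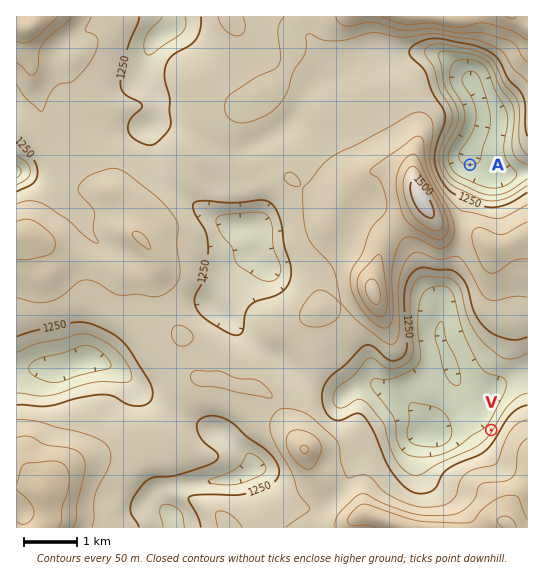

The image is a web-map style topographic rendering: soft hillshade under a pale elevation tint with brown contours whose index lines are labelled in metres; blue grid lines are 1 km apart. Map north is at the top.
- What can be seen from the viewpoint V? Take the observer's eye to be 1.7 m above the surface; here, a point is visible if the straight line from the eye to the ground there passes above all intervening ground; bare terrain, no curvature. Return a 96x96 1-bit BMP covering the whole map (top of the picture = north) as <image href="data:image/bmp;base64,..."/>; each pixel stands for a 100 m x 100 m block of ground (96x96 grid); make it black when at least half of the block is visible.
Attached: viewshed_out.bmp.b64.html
<image width="96" height="96" href="data:image/bmp;base64,Qk2+BAAAAAAAAD4AAAAoAAAAYAAAAGAAAAABAAEAAAAAAIAEAAATCwAAEwsAAAIAAAAAAAAA////AAAAAAAAAAAAAAAAAAD4AAAAAAAAAAAAAAPwAAAAAAAAAAAAAB/AAAAAAAAAAAAAAH/AAAAAAAAAAAAAAH/AAAAAAAAAAAAAAH/AAAAAAAAAAAAAAH/AAAAAAAAAAAAAAH/AAAAAAAAAAAAAAH/gAAAAAAAAAAAAQH/gAAAAAAAAAAAA4D/wAAAAAAAAAAAB4D///gAAAAAAAAAB4D///gAAAAAAAAAB8D///wAAAAAAAAAD8H///wAAAAAAAAAD8H///4AAAAAAAAAD4P/+D4AAAAAAAAADwP/+D8AAAAAAAAAHgP//H+AAAAAAAAADAP///+AAAAAAAAADAP///+AAAAAAAAADAP///+AAAAAAAAADgP///+AAAAAAAAAHwP///+AAAAAAAAAf4P////AAAAAAAAA/8P////gAAAAAAABx//////gAAAAAAAHA//////wAAAAAAAEA//////wAAAAAAAAA//////4AAAAAAAAA/+f///8AAAAAAAAA/8f///8AAAAAAAAA/8P///8AAAAAAAAA/8P///8AAAAAAAAAf4P///8AAAAAAAAAP4f///8AAAAAAAAAHw////8AAAAAAAAAYA////8AAAAAAAAA4B////8AAAAAAAAAYB//38AAAAAAAAAAQB//34AAAAAAAAAAAB//7wAAAAAAAAAAAB//5wAAAAAAAAAAAB//44AAAAAAAAAAAA//58AAAAAAAAAAAA///+AAAAAAAAAAAA////gAAAAAAAAAAA////8AAAAAAAAAAA////8AAAAAAAAAAA////8AAAAAAAAAAAf///8AAAAAAAAAAAf///8AAAAAAAAAAAf/9wcAAAAAAAAAAAP/8AEAAAAAAAAAAAP/4AAAAAAAAAAAAAH/4AAAAAAAAAAAAAD/wAAAAAAAAAAAAAD/AAAAAAAAAAAAAAB+AAAAAAAAAAAAAAA8AAAAAAAAAAAAAAAQAAAAAAAAAAAAAAAAAAAAAAAAAAAAAAAAAAAAAAAAAAAAAAAAAAAAAAAAAAAAAAAAAAAAAAAAAAAAAAAAAAAAAAAAAAAAAAAAAAAAAAAAAAAAAAAAAAAAAAAAAAAAAAAAAAAAAAAAAAAAAAAAAAAAAAAAAAAAAAAAAAAAAAAAAAAAAAAAAAAAAAAAAAAAAAAAAAAAAAAAAAAAAAAAAAAAAAAAAAAAAAAAAAAAAAAAAAAAAAAAAAAAAAAAAAAAAAAAAAAAAAAAAAAAAAAAAAAAAAAAAAAAAAAAAAAAAAAAAAAAAAAAAAAAAAAAAAAAAAAAAAAAAAAAAAAAAAAAAAAAAAAAAAAAAAAAAAAAAAAAAAAAAAAAAAAAAAAAAAAAAAAAAAAAAAAAAAAAAAAAAAAAAAAAAAAAAAAAAAAAAAAAAAAAAAAAAAAAAAAAAAAAAAAAAAAAAAAAAAAAAAAAAAAAAAAAAAAAAAAAAAAAAAAAAAAAAAAAAAAAAAAAAAAAAAAAAAAAAAAAAAAAAAAAAAAAAAAAAAAAAAAAAAAAAAAAAAAAAAAAAAA="/>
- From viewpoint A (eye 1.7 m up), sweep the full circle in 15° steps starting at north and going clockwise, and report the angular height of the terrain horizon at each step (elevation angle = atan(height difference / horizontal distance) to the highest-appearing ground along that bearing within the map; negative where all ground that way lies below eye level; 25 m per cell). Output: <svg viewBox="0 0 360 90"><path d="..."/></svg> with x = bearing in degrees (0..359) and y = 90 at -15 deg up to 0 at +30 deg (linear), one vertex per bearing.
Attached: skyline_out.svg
<svg viewBox="0 0 360 90"><path d="M0 45l15-1 15 1 15-1 15-3 15 2 15 6 15 0 15-10 15-2 15-2 15-4 15-4 15-2 15-6 15-6 15-2 15 2 15 5 15 5 15 3 15 5 15 5 15 9"/></svg>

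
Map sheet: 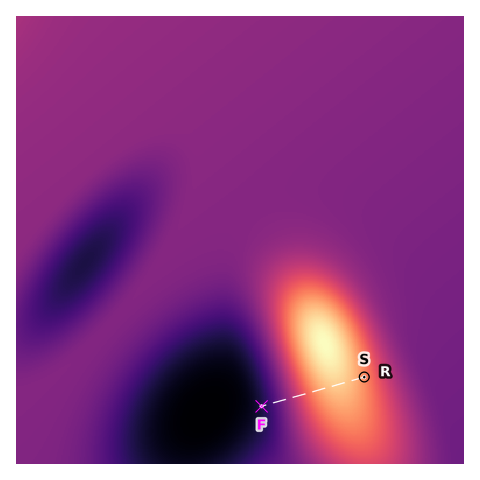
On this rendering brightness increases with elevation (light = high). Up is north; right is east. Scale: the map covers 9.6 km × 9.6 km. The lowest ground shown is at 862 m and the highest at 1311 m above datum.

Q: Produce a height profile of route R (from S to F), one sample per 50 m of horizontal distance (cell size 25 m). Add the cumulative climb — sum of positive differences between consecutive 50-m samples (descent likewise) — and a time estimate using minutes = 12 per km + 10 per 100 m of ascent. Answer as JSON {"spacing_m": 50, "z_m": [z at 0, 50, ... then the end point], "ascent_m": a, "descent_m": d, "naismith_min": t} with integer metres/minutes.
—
{"spacing_m": 50, "z_m": [1203, 1212, 1221, 1229, 1236, 1243, 1249, 1254, 1258, 1261, 1263, 1264, 1264, 1263, 1261, 1257, 1253, 1248, 1241, 1234, 1225, 1216, 1206, 1195, 1184, 1172, 1160, 1147, 1133, 1120, 1106, 1092, 1079, 1065, 1051, 1037, 1024, 1011, 998, 986, 974, 963, 952, 942, 932, 923, 917], "ascent_m": 61, "descent_m": 347, "naismith_min": 34}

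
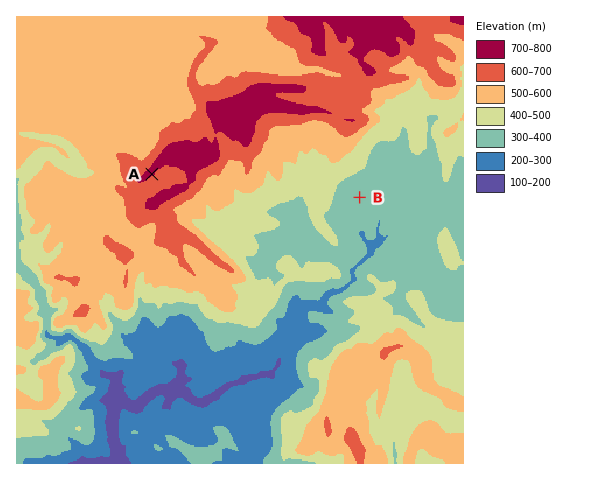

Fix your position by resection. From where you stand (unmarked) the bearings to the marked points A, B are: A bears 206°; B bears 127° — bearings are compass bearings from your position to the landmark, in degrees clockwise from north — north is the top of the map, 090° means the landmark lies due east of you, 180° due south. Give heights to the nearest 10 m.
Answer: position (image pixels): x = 199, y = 77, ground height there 590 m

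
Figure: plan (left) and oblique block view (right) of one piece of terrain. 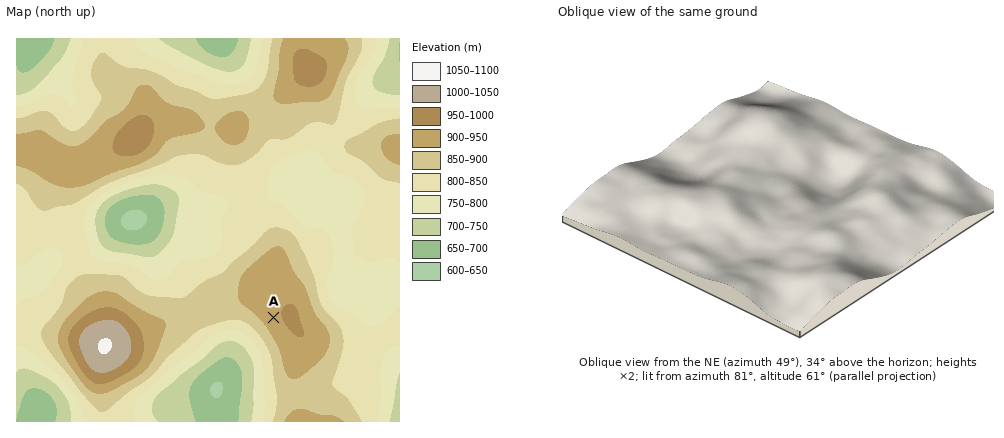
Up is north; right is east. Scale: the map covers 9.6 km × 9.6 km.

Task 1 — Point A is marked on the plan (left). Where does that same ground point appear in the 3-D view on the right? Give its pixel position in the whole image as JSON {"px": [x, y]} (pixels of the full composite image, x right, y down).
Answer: {"px": [694, 190]}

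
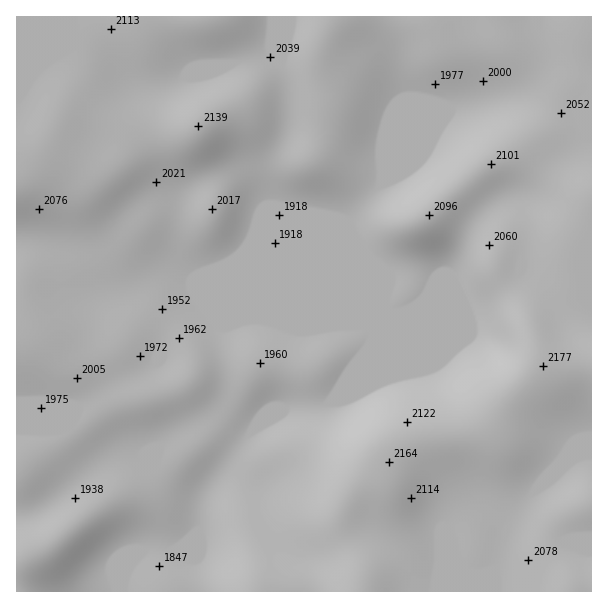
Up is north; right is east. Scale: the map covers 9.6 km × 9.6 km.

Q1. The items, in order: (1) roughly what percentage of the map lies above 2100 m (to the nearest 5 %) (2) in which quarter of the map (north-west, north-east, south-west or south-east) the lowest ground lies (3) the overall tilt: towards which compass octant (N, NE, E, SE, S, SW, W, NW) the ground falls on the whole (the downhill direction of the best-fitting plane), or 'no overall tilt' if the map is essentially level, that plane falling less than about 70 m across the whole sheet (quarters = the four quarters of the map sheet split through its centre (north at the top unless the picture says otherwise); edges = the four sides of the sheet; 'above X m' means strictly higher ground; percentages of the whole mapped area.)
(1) Ground above 2100 m makes up about 15 % of the sheet.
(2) Look to the south-west quarter for the lowest ground.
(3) The general tilt is down to the south-west (the land rises towards the north-east).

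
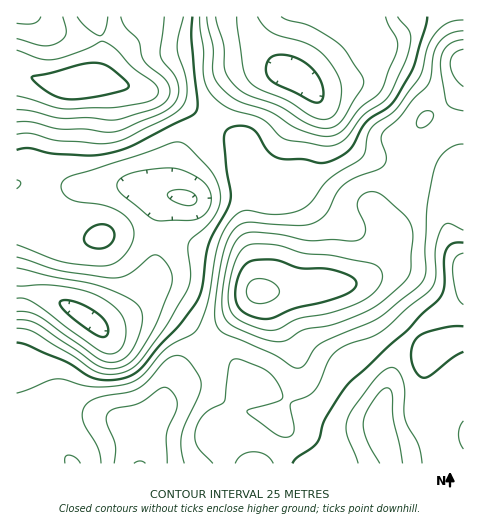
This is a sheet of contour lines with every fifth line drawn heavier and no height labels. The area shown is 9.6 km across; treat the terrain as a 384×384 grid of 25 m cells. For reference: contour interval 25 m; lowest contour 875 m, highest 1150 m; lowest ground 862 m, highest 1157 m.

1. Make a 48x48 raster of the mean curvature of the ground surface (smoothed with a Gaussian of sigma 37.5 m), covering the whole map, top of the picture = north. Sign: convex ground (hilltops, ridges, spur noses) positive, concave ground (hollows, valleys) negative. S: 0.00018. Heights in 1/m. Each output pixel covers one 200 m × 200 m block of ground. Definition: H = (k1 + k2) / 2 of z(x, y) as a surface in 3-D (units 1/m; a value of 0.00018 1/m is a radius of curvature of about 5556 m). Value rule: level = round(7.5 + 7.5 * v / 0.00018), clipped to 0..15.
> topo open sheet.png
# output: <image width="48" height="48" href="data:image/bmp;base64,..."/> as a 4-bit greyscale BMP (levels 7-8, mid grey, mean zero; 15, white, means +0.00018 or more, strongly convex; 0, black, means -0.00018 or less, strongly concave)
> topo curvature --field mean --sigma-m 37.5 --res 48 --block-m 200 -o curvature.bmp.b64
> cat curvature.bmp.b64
<image width="48" height="48" href="data:image/bmp;base64,Qk32BAAAAAAAAHYAAAAoAAAAMAAAADAAAAABAAQAAAAAAIAEAAATCwAAEwsAABAAAAAAAAAAAAAAABEREQAiIiIAMzMzAERERABVVVUAZmZmAHd3dwCIiIgAmZmZAKqqqgC7u7sAzMzMAN3d3QDu7u4A////AJmYZERGiru6hmh2aLy4ZlVWq7lkRVe9uJl2VVVWeJmrllVVaJhlaKmIq6hCNme9podVZ3ZniIeJlkMiNEM1nNuYiZYgN4eslHZFeYd5qpiJl0EBIzNZzLmHd3QASqirhHZVeYibzLqaumIDZ4m8ynZ3dlMAbNqrlZhlaJq926q7zKU2nMzMp2aIh2MAbeual5mGaJrN25m83bhnmZiIh3iYiZYAOtuaqYmYiJq925m8uqqYZURFZ5mYirkgB8qImXiZmqqquprNuHm5ZDM0aaqXectABbp2eHiavdp0RWjf2XipZVVEesuGV7yBBst1VXia3+pAABXP/IiYVFZFi8qFNIykJs2mVZmr3tgQAAKf/piHQ0RFirl1M2mmNb7adrvMu5QAAAFc/Zd2MiRXiXd2Q0eXM4zbqe7bljAAAzI3q5d2QzaKlkRnZUZ3Q0iqu+/aUgAAJVQkeYd4h3rNlCNoh2Z4YzRoq6ymIAEiNWU0aJd5vN3clUV4iHeIZCI0eVdRABI0VnZEaIVI3//bqZmZiIiYdTIjViMAABI0eIdUZ3Mm3//czM3Lu7qph2VWZjIAABJGiYdkRVIVz//ty7ze7u3LqqqqhkMjRVZ5mYdjNEIUv//LqJre7/7LvN3cczNYq7q7qHZkNVQkr/yqmIrMy7uqq97aQFac7tzMuGZUV3U0n/uaqYmqh3eIiby2EJrO7czNynZVeIU0n/ubuXd4dlZ5mZmEAbzcuqvN25ZWipdVr/yruGVnZUV7y6lzJbu5mJrO7KdorKhmrvyqqGVnZCN87bl0SKqYiInO7Kh4u5ZWrdqHd2ZnYySd3LljSamYh3iry5dniEEUm5YzRVZ4dmnMqJljSYmYdmZ4mHZVUwACeXQRI0V4mazbdnljWHeIdlZmVEQzIQACeoUhIzRpq83JVXl0WFZ3ZVVVMzMzMyAUnLhDRERpu7y4Vop0WFVnZVVEMzRVVVVXret2iYdoq6qXaKp0R1VmVVVUM0Z3d3iInOyZq7hVeYdmeap0RlVWVWd2VFZ3d4mXisuYmrp1ZmVFeJl1RlRWZmiZh2VnZniHesuGaLynZmZ3iJl2VUNXh3eauXVVRGiHi9yFV7ynZ4vcupmHZVNYmGZ6y4VDIliInO6oeKljJb//3LqYdmVoh1Rpu4ZUIUiarO7LqYQAA6//3dypd3ZomGVoqpmqdViqqrzMuVEAA3qojP65h4eKu6mJmr3/+neal3iap0AAJGUxS/+neJm87+3LvO///YZ4dURVVCEjVlMAKdyGeKvO///t3v///IVFVCIhESI0ZlMRN5hmic3M3v/tzMuqupYyNEMhATRFaHZEVmVYvNyoirzLqWQ0aJhCJGZTIkRWiqhkVVV7/8lkRniJl0MzR5qGVnZUNFVnmphTJFeu/5YzNERXiHiGVpuoZmVVVmZniJhiEki//2QzQyNXiJq5d5mHZlRXh3d3iZl0ETWL21Q0Q0eqhmiqmZhTRURpqXeKu6hkVUNXl1RFVozsdDaKvLgxNVR6uoicynQ1m4VGdg=="/>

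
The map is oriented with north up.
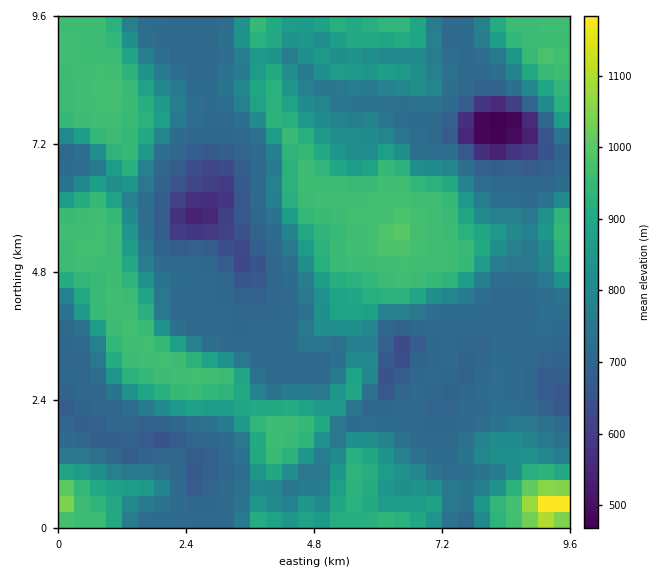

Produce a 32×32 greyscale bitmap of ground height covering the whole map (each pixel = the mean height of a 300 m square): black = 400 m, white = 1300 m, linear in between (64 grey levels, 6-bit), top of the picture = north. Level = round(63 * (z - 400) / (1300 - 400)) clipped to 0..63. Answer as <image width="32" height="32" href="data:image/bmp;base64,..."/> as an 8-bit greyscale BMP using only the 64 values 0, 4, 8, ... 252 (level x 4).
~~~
<image width="32" height="32" href="data:image/bmp;base64,Qk02CAAAAAAAADYEAAAoAAAAIAAAACAAAAABAAgAAAAAAAAEAAATCwAAEwsAAAABAAAAAAAAAAAAAAEBAQACAgIAAwMDAAQEBAAFBQUABgYGAAcHBwAICAgACQkJAAoKCgALCwsADAwMAA0NDQAODg4ADw8PABAQEAAREREAEhISABMTEwAUFBQAFRUVABYWFgAXFxcAGBgYABkZGQAaGhoAGxsbABwcHAAdHR0AHh4eAB8fHwAgICAAISEhACIiIgAjIyMAJCQkACUlJQAmJiYAJycnACgoKAApKSkAKioqACsrKwAsLCwALS0tAC4uLgAvLy8AMDAwADExMQAyMjIAMzMzADQ0NAA1NTUANjY2ADc3NwA4ODgAOTk5ADo6OgA7OzsAPDw8AD09PQA+Pj4APz8/AEBAQABBQUEAQkJCAENDQwBEREQARUVFAEZGRgBHR0cASEhIAElJSQBKSkoAS0tLAExMTABNTU0ATk5OAE9PTwBQUFAAUVFRAFJSUgBTU1MAVFRUAFVVVQBWVlYAV1dXAFhYWABZWVkAWlpaAFtbWwBcXFwAXV1dAF5eXgBfX18AYGBgAGFhYQBiYmIAY2NjAGRkZABlZWUAZmZmAGdnZwBoaGgAaWlpAGpqagBra2sAbGxsAG1tbQBubm4Ab29vAHBwcABxcXEAcnJyAHNzcwB0dHQAdXV1AHZ2dgB3d3cAeHh4AHl5eQB6enoAe3t7AHx8fAB9fX0Afn5+AH9/fwCAgIAAgYGBAIKCggCDg4MAhISEAIWFhQCGhoYAh4eHAIiIiACJiYkAioqKAIuLiwCMjIwAjY2NAI6OjgCPj48AkJCQAJGRkQCSkpIAk5OTAJSUlACVlZUAlpaWAJeXlwCYmJgAmZmZAJqamgCbm5sAnJycAJ2dnQCenp4An5+fAKCgoAChoaEAoqKiAKOjowCkpKQApaWlAKampgCnp6cAqKioAKmpqQCqqqoAq6urAKysrACtra0Arq6uAK+vrwCwsLAAsbGxALKysgCzs7MAtLS0ALW1tQC2trYAt7e3ALi4uAC5ubkAurq6ALu7uwC8vLwAvb29AL6+vgC/v78AwMDAAMHBwQDCwsIAw8PDAMTExADFxcUAxsbGAMfHxwDIyMgAycnJAMrKygDLy8sAzMzMAM3NzQDOzs4Az8/PANDQ0ADR0dEA0tLSANPT0wDU1NQA1dXVANbW1gDX19cA2NjYANnZ2QDa2toA29vbANzc3ADd3d0A3t7eAN/f3wDg4OAA4eHhAOLi4gDj4+MA5OTkAOXl5QDm5uYA5+fnAOjo6ADp6ekA6urqAOvr6wDs7OwA7e3tAO7u7gDv7+8A8PDwAPHx8QDy8vIA8/PzAPT09AD19fUA9vb2APf39wD4+PgA+fn5APr6+gD7+/sA/Pz8AP39/QD+/v4A////AKCcnIxoXFhYWFhYZJCIfIiAkJCQlJSMfFxYdJSgsMS0tJyUjHRkYFhYWFhgfHRsfHSMlIyAgICEZGB8mKC83NyomIyEhIBsWExUWFx0cGBoaISUkHx4fHhkYGh4lKy4uIiAeGxkZGBYTFBYXHyMdGRkfJSQgHhwYFxcYGR4kJSMZGRgVExUVFRQUFhgjJyUfGh0kIx8bFxYWGBweHh4cGhYVFBQUExETFRYWGSMnJyYeGR4eGxgWFhYXGx0dGxkXFRQUFRUVFRYXFxogJicnJiMZFxcXFhYWFhYXGBkZGBYTFRUWFxkdICEhISIjIyQiICAYFhYWFhUVFhYXFxYVEhUVFRgeIiUmJyYlIxsYGhkZHyIXEhUWFhUVFhcWFhMSFRYXHyUmJygoJyciGBYWFhYZIhwSFBYWFhUWFxYVExQVFhkkJygoJyUiHhkWFhYWFhcdHBMRFRYWFRUWFhYVFRYWGyYoKCYhGhcWFhYWFhgZGBoaFBATFRYVFRYWFhYWFhghJygnHhcWFhYWFhYWGR0eHhwWFRYWFhYWFhYWFxYYICcnKCQZFhYWFhUVFRYYHiIiIRsbGRcWFhYWFhYXFxsjJycnIhkWFhYWFBQVFhkeIiIkJSUiHhwZFxYWFhcXJCYnJyUeGBYWFhUSExUWGiEkJSYnJycmJSEaFxcXGh4nJycnIxoWFhYWExASFRcdJCcnJygoKCcnJiEaGRkcJCcoKCchGBUUFBMREBQWGSElJycoKSkoJycnIx4bGR0lJygoJx8XFA4NDQ4RFRYbIyYnJygpKigoJyUjIBwbHyYnJycmHRcTDAoLDhMVGCEmJycoKCgpKCgnIh0aGxkeJSEkJiIbFxQODAwNEhYaJCcnJygoKCgoJyYfGhcXFhgcGBwhHh8ZFRIPDg4TFhslJycnJycnJyYlIxsXFhYWFhcWFxkgJRsVExEPEBQWGiUnJiMhIiYlHh0cFxQUFBMUFhYXHSUmIBcVFBMUFRYaJSYjHx0dIR4XFxcSDAkMDhEVHSEmJyYjGxcWFhYWFyEmJCAeHR0cGBcWEwoGBQYJEhgmJygnJiUhGRcWFhcdJSQgHRsaGxgXFhYUDAYFBQsWICcnKCgnJCAaFxYXGyIlIh0cGBgYGBcYGBYTDQsOFR0lJycoKCciHBkWFhgcIiUfGxgZGhobHB4cFxYUFRccIiYnJygnJR8ZFxYWFxkgIx4aHiAgHyEgHhsYFhYXGyMnJycnJyciGhcWFhYXGh8fGh4gHh8eHB0dGhcWFxkfJygoJycnJh4XFhYWFhceJSMeHx0hIyMiJCIbFhYaISYnJycnJyclGxcWFhYWFx4mIyEgISQjJCYmIhoWFhskJycoJw="/>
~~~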